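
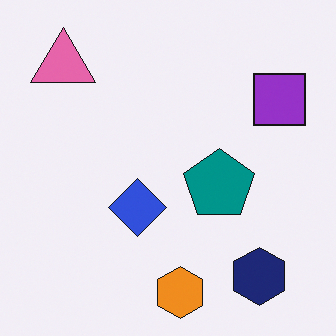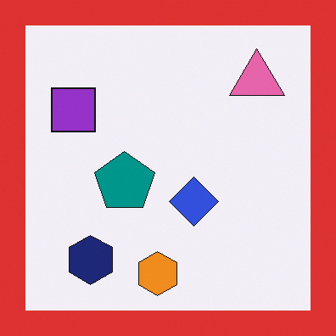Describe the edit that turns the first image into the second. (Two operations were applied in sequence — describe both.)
The second image is the first flipped horizontally (left ↔ right), then framed with a red border.

The purple square is in the top-right of the first image and the top-left of the second — shapes on opposite sides of the vertical midline have swapped in a mirror flip. A solid red frame runs around the edge of the second image, with the content slightly shrunk inside it.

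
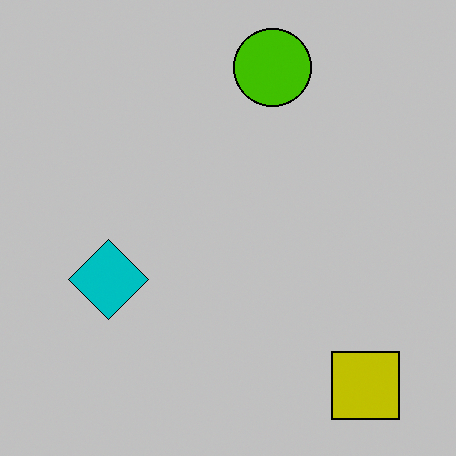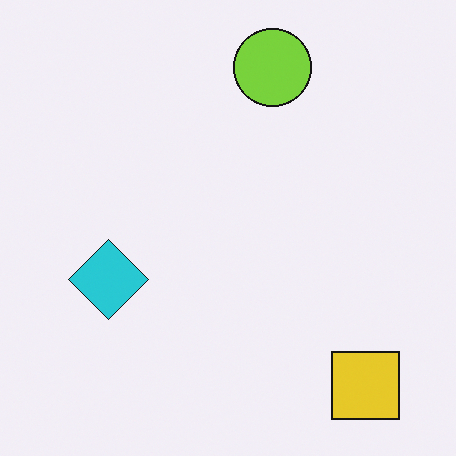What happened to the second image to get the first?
Heavily posterized to just a handful of flat colors.

Each flat color has snapped to a coarser quantized level — most visibly, the near-white background has dropped to a flat grey.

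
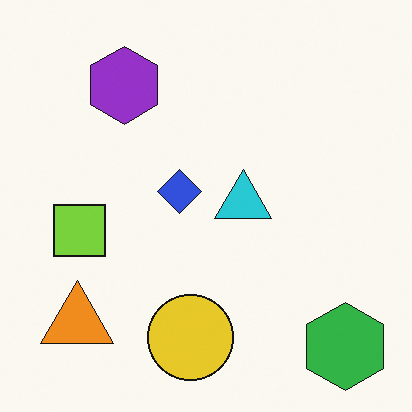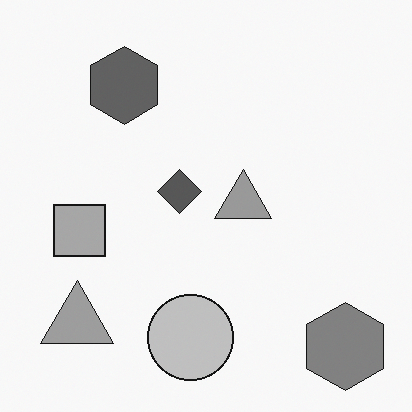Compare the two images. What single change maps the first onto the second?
This is the original image converted to grayscale.

All color is removed — every shape is now a shade of grey.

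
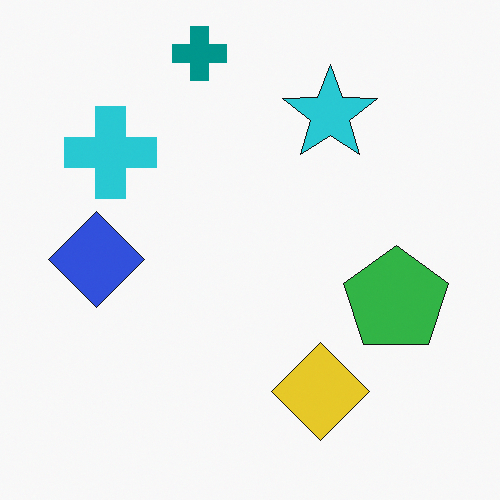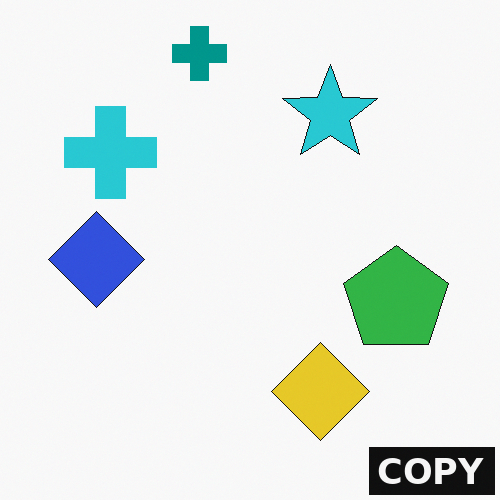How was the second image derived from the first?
Watermarked with the text "COPY" in the lower-right corner.

A dark label reading "COPY" appears in the lower-right corner.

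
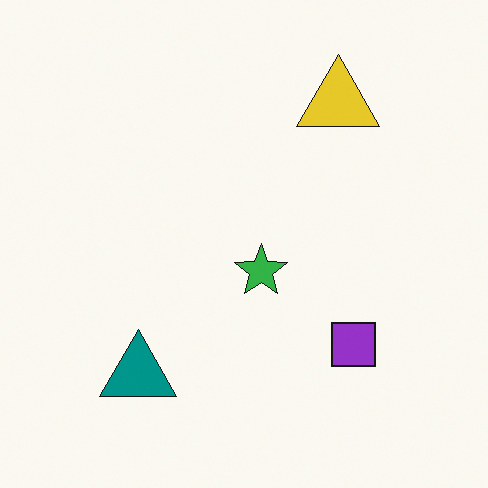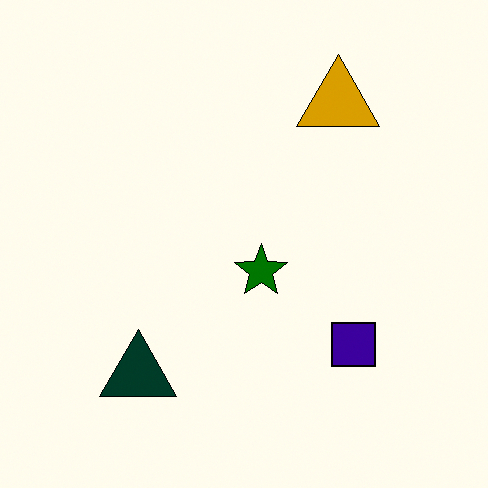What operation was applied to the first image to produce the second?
It was given much higher contrast.

Tones are pushed away from mid-grey across the whole image — a global contrast change.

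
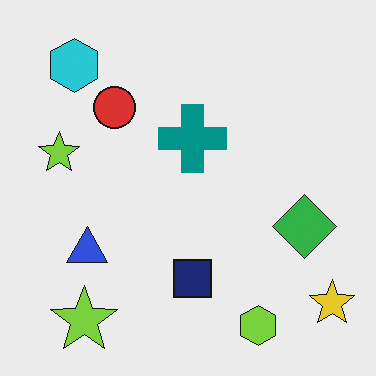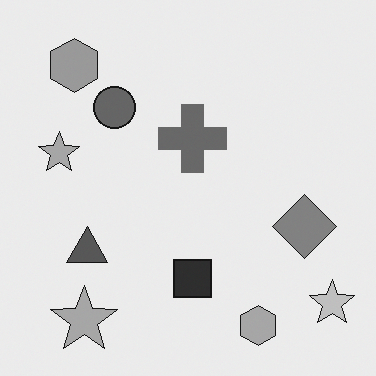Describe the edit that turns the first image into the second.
This is the original image converted to grayscale.

All color is removed — every shape is now a shade of grey.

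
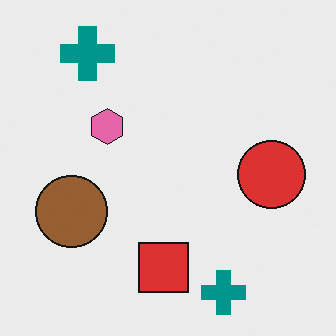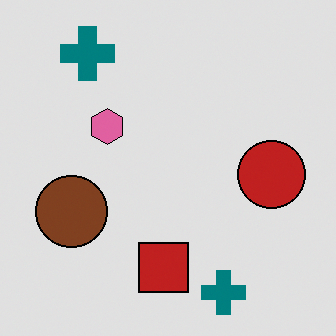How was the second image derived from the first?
It was moderately posterized.

Each flat color has snapped to a coarser quantized level — most visibly, the near-white background has dropped to a flat grey.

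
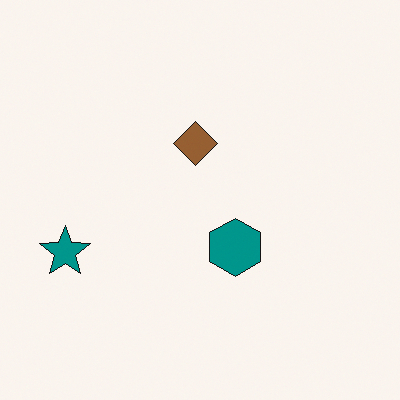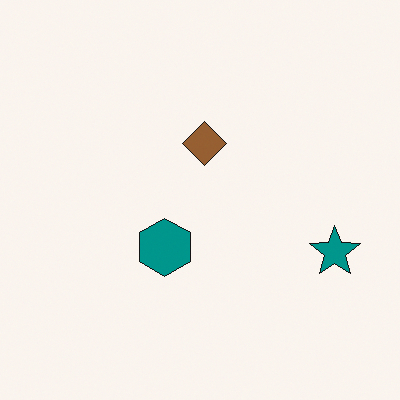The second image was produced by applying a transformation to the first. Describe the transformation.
The second image is the first flipped horizontally (left ↔ right).

The teal star is in the left of the first image and the right of the second — shapes on opposite sides of the vertical midline have swapped in a mirror flip.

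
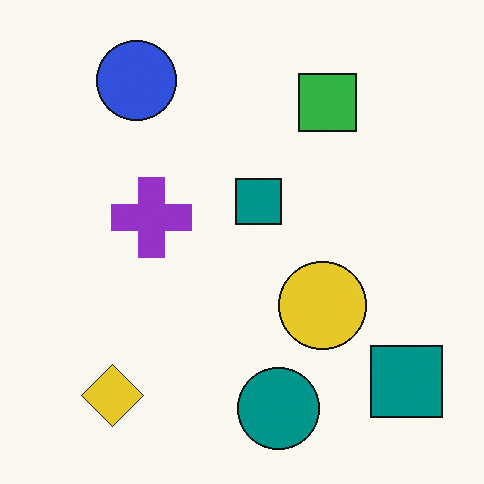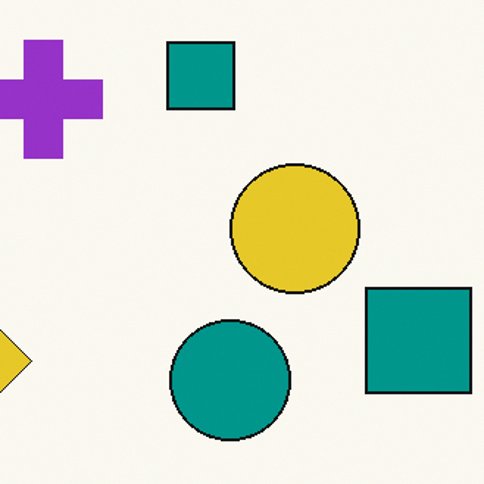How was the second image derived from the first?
The second image is the first cropped to a modestly smaller region and rescaled.

The visible shapes are larger and the field of view is narrower; shapes near the original edges may be partly or wholly outside the frame — a crop-and-rescale.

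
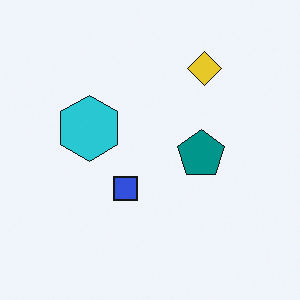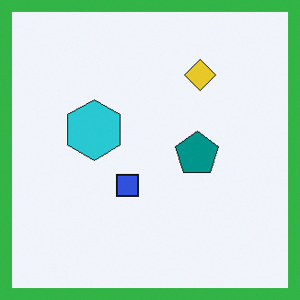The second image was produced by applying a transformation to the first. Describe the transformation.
The image was framed with a green border.

A solid green frame runs around the edge of the second image, with the content slightly shrunk inside it.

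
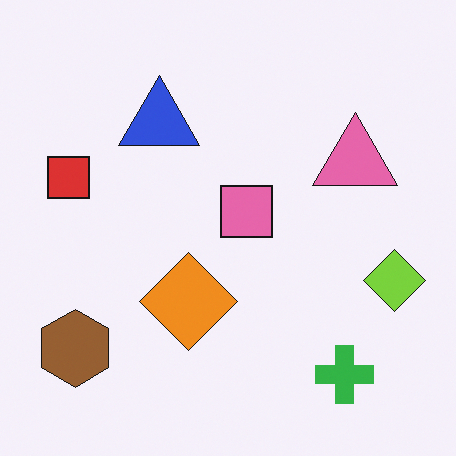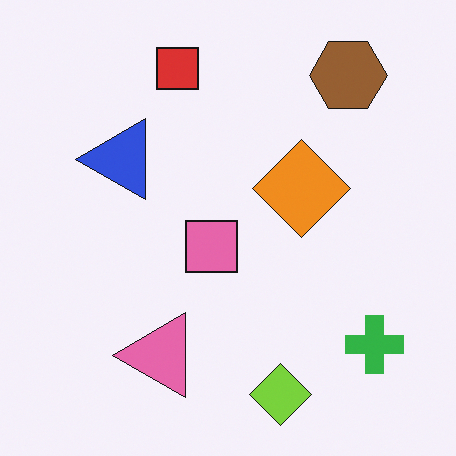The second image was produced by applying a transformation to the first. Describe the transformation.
This is the original image transposed (reflected across the top-left ↔ bottom-right diagonal).

Shapes have swapped their row and column positions — what was in the top-right is now in the bottom-left — a diagonal reflection.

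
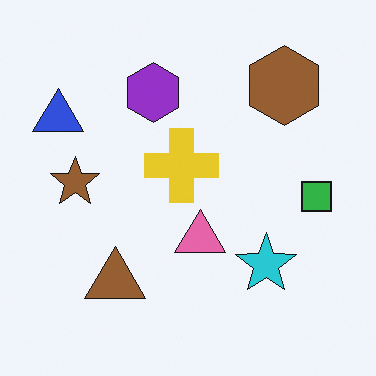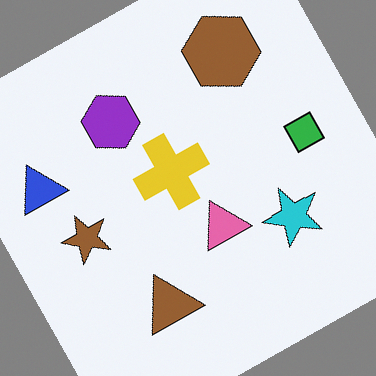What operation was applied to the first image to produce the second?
The second image is the first rotated counter-clockwise by a clearly visible amount.

Every shape is tilted by the same angle and the image corners show triangular fill wedges — a whole-image rotation by a non-right angle.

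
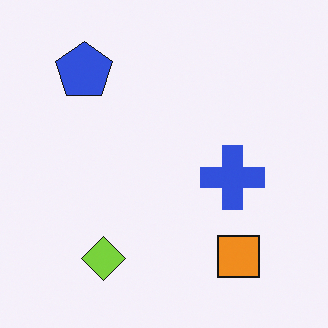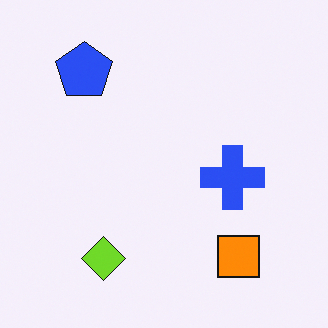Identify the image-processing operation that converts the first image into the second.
Slightly oversaturated.

All colors are more vivid — a global saturation change.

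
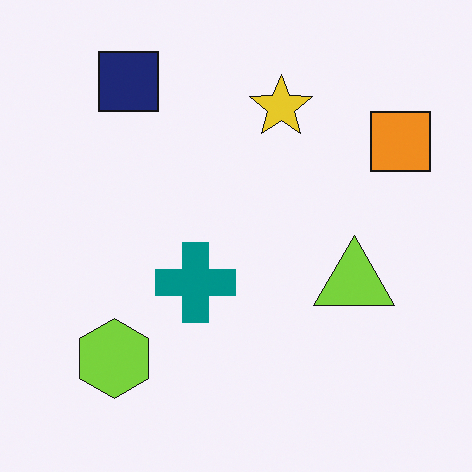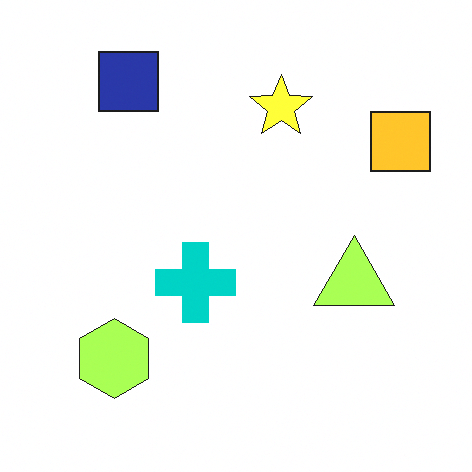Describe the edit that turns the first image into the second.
Noticeably brightened.

Every pixel — background and shapes alike — is uniformly brightened.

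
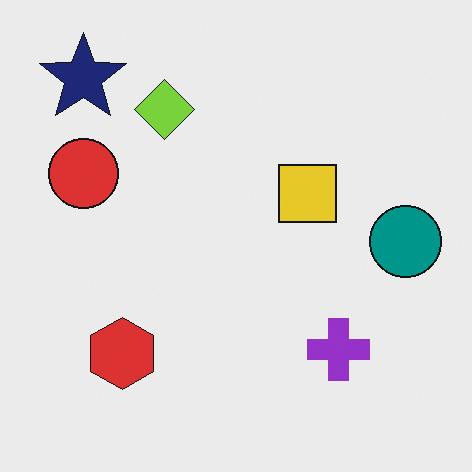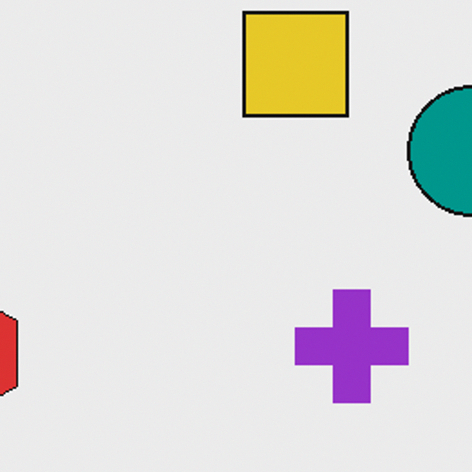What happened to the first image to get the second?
It was cropped to a noticeably smaller region and rescaled.

The visible shapes are larger and the field of view is narrower; shapes near the original edges may be partly or wholly outside the frame — a crop-and-rescale.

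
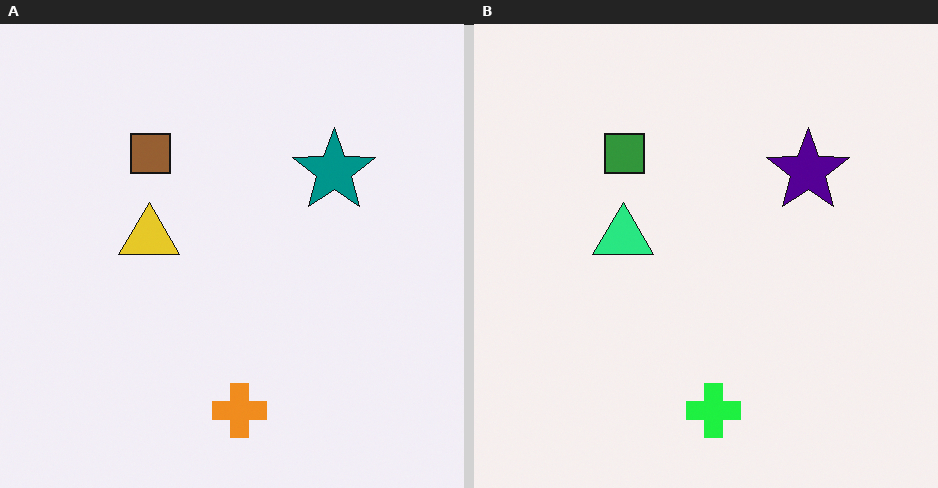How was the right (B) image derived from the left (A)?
The right (B) image is the left (A) hue-shifted by a moderate amount.

Every shape's color has rotated by the same amount around the hue wheel — a uniform hue shift.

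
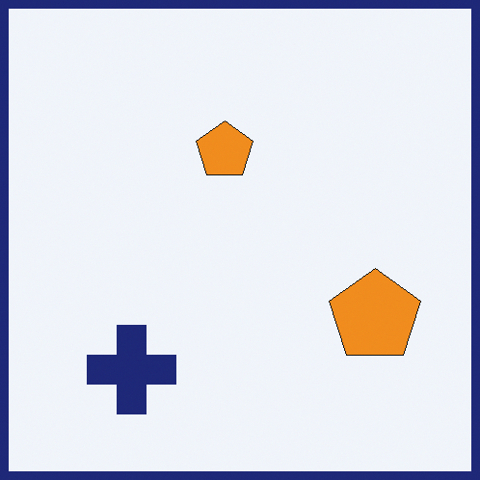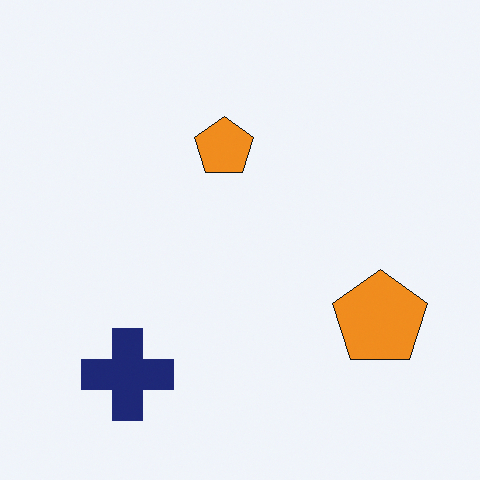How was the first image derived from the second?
The image was framed with a navy border.

A solid navy frame runs around the edge of the first image, with the content slightly shrunk inside it.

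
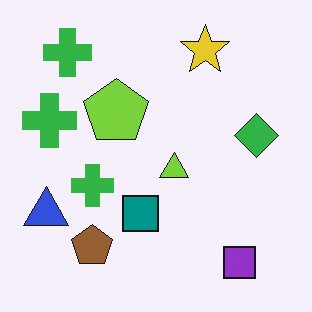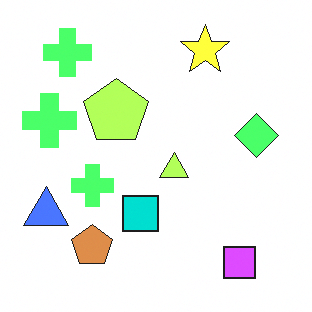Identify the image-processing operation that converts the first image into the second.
The transformation is: brightened a lot.

Every pixel — background and shapes alike — is uniformly brightened.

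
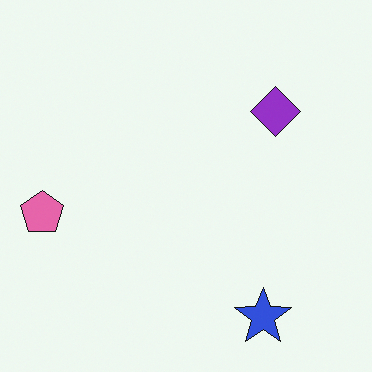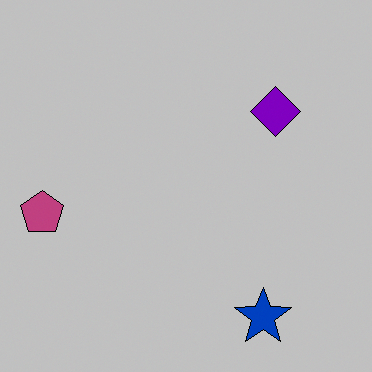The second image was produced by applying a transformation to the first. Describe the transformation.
The image was aggressively posterized.

Each flat color has snapped to a coarser quantized level — most visibly, the near-white background has dropped to a flat grey.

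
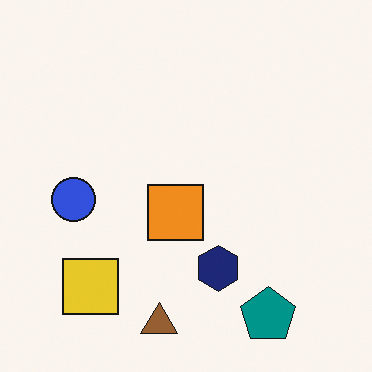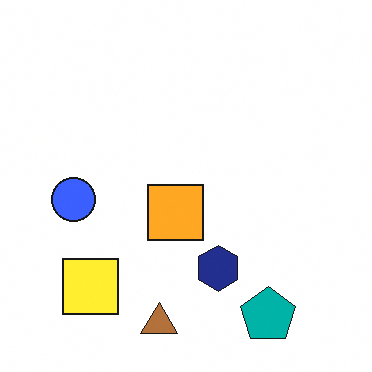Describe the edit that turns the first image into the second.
The transformation is: brightened a little.

Every pixel — background and shapes alike — is uniformly brightened.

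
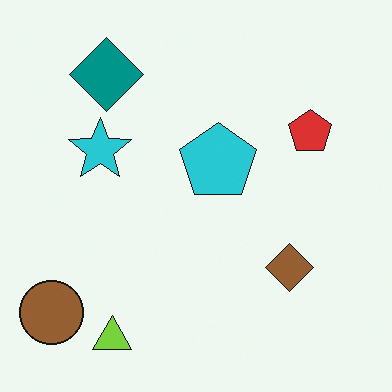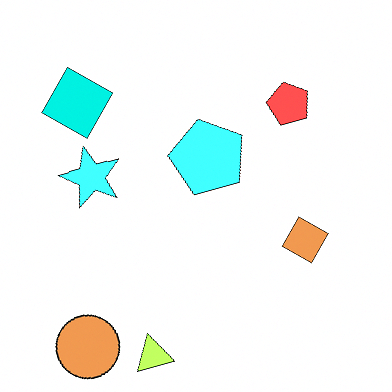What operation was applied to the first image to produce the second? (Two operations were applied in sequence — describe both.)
This is the original image rotated counter-clockwise by a moderate amount, then noticeably brightened.

Every shape is tilted by the same angle and the image corners show triangular fill wedges — a whole-image rotation by a non-right angle. Every pixel — background and shapes alike — is uniformly brightened.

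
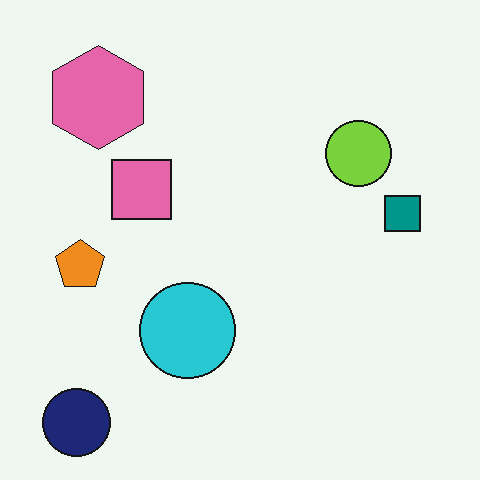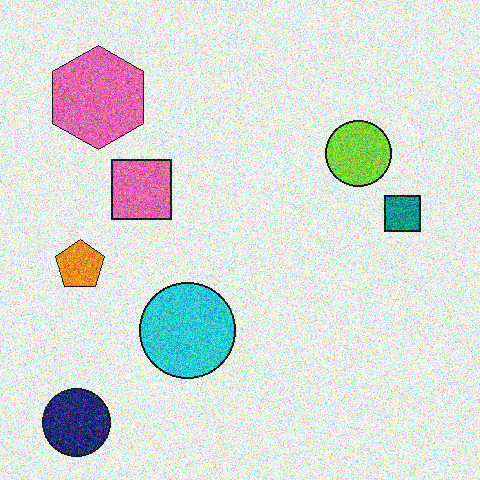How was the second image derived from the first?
It was degraded with strong gaussian noise.

Random speckle covers the whole image, including the flat background.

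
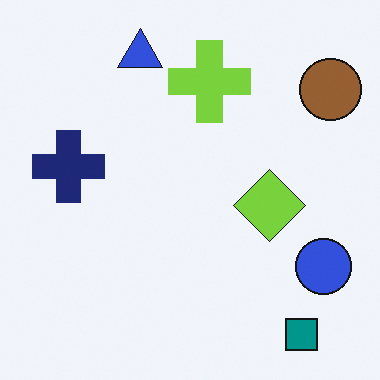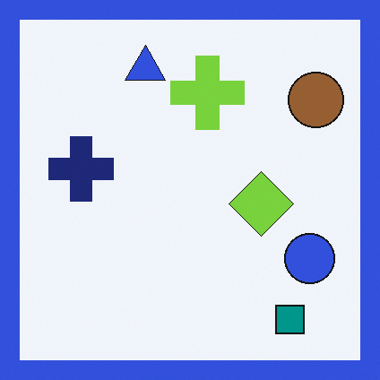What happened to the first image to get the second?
The image was framed with a blue border.

A solid blue frame runs around the edge of the second image, with the content slightly shrunk inside it.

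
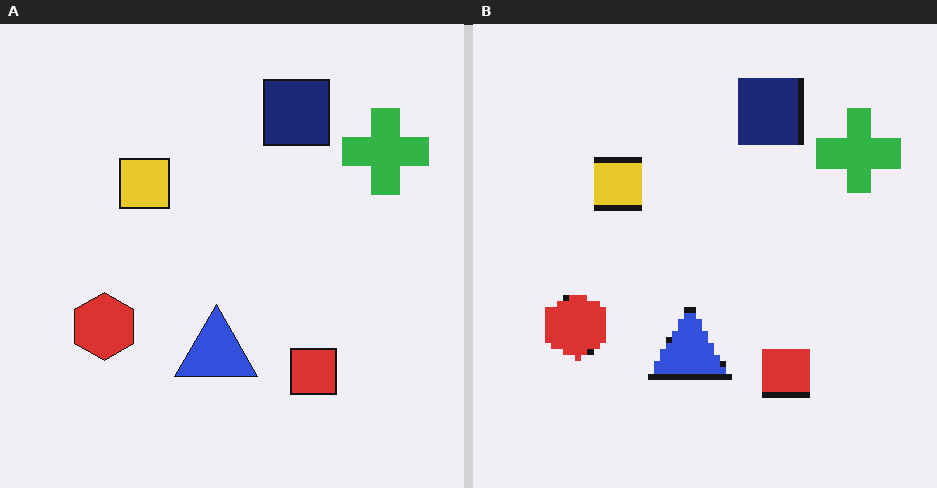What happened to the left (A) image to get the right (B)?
The right (B) image is the left (A) pixelated into visible square blocks.

Shapes are reduced to large square blocks; fine edges and outlines are lost — a downscale-then-upscale (mosaic) effect.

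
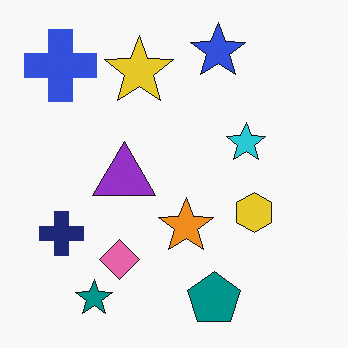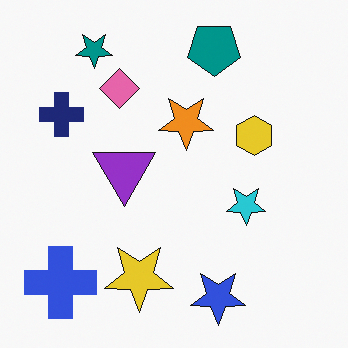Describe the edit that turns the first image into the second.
This is the original image flipped vertically (top ↔ bottom).

The teal pentagon is in the bottom of the first image and the top of the second — shapes on opposite sides of the horizontal midline have swapped in a mirror flip.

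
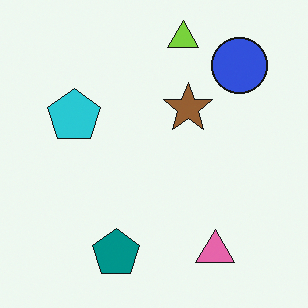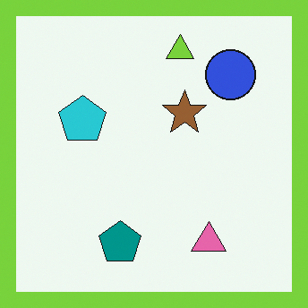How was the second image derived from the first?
It was framed with a lime border.

A solid lime frame runs around the edge of the second image, with the content slightly shrunk inside it.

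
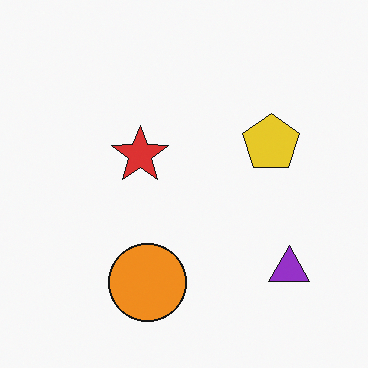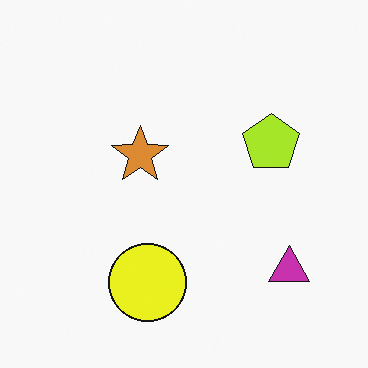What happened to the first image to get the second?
The transformation is: hue-shifted slightly.

Every shape's color has rotated by the same amount around the hue wheel — a uniform hue shift.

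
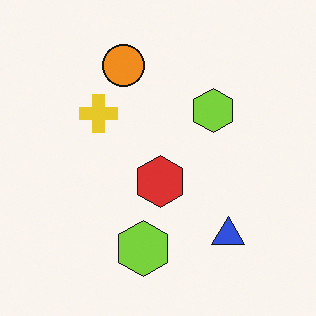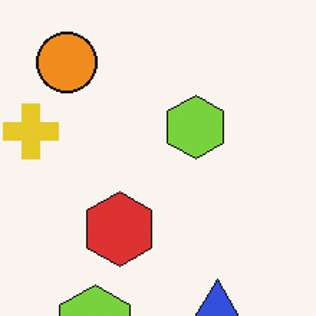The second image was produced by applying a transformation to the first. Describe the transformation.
The second image is the first cropped slightly and scaled back up.

The visible shapes are larger and the field of view is narrower; shapes near the original edges may be partly or wholly outside the frame — a crop-and-rescale.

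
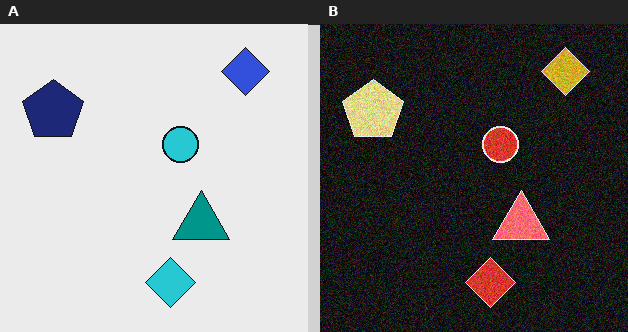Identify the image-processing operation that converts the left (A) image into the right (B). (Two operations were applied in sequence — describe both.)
The transformation is: color-inverted (negative), then degraded with moderate additive noise.

The light background has become dark and every shape's color is its complement — a photographic negative. Random speckle covers the whole image, including the flat background.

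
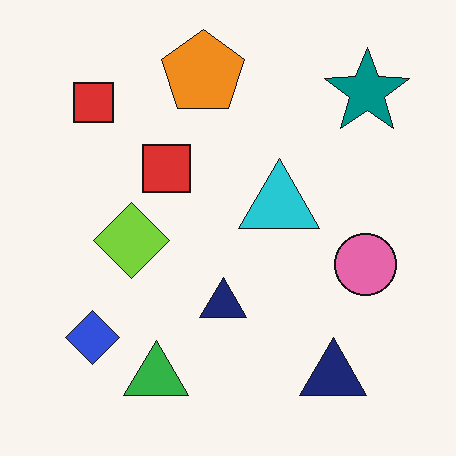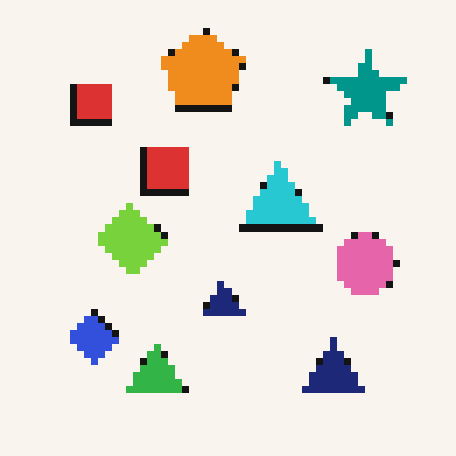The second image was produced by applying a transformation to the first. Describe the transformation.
The image was pixelated into visible square blocks.

Shapes are reduced to large square blocks; fine edges and outlines are lost — a downscale-then-upscale (mosaic) effect.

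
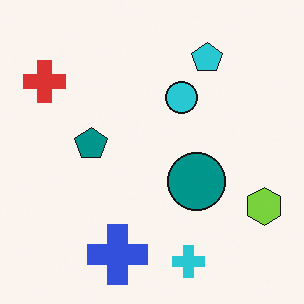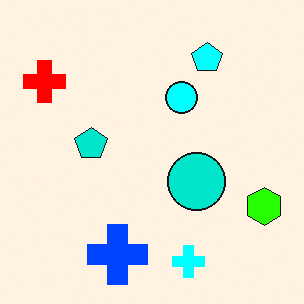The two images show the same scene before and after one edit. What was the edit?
This is the original image heavily oversaturated.

All colors are more vivid — a global saturation change.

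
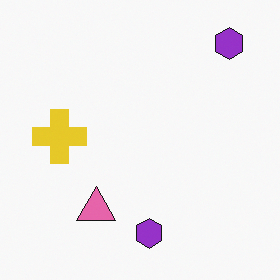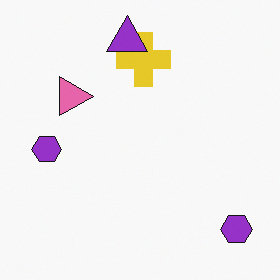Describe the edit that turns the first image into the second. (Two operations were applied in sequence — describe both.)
Rotated 90° clockwise, then overlaid with an additional purple triangle.

The pink triangle sits in the bottom of the first image and the left of the second — consistent with a whole-image 90° clockwise rotation. A purple triangle appears in the second image that is absent from the first.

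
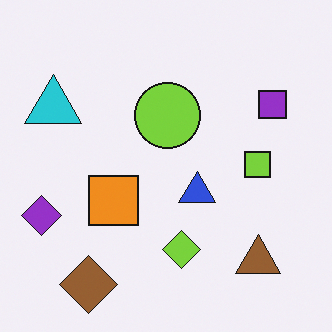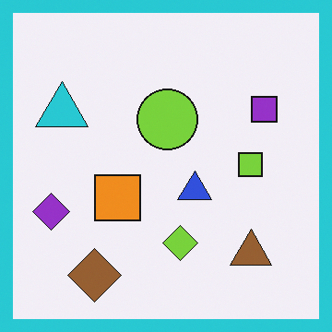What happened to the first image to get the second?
This is the original image framed with a cyan border.

A solid cyan frame runs around the edge of the second image, with the content slightly shrunk inside it.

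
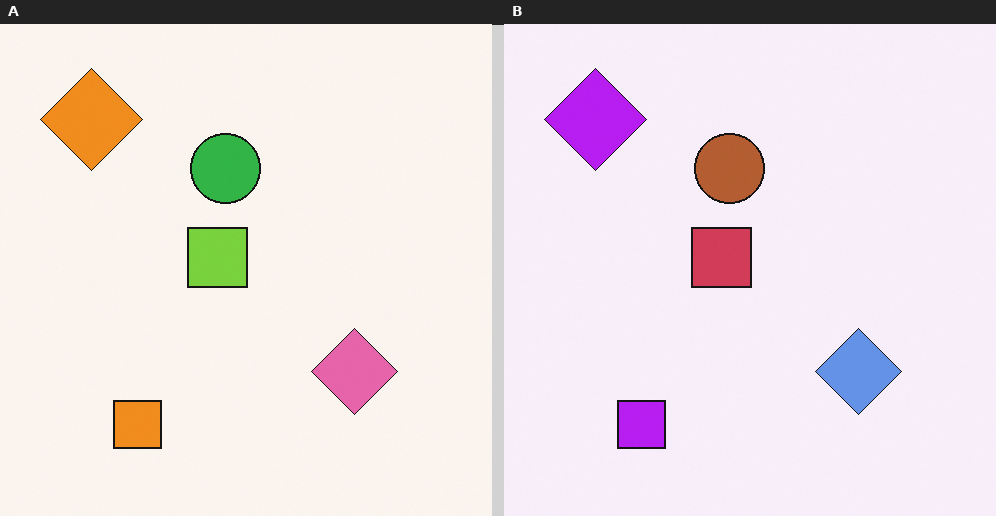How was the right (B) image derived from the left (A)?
The transformation is: hue-shifted through roughly half the color wheel.

Every shape's color has rotated by the same amount around the hue wheel — a uniform hue shift.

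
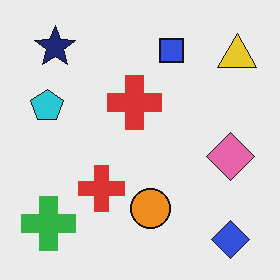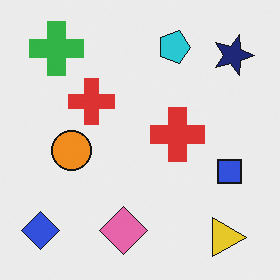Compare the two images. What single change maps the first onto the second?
The image was rotated 90° clockwise.

The blue diamond sits in the bottom-right of the first image and the bottom-left of the second — consistent with a whole-image 90° clockwise rotation.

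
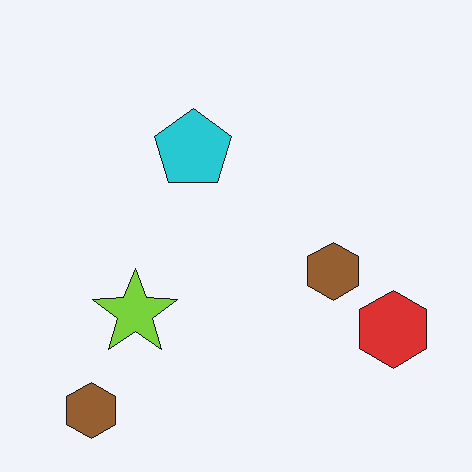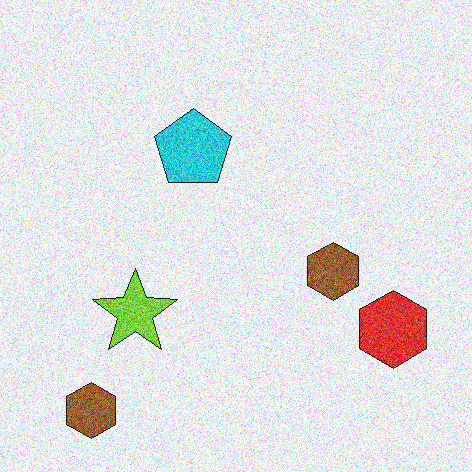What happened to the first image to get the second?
Degraded with a thick layer of grain.

Random speckle covers the whole image, including the flat background.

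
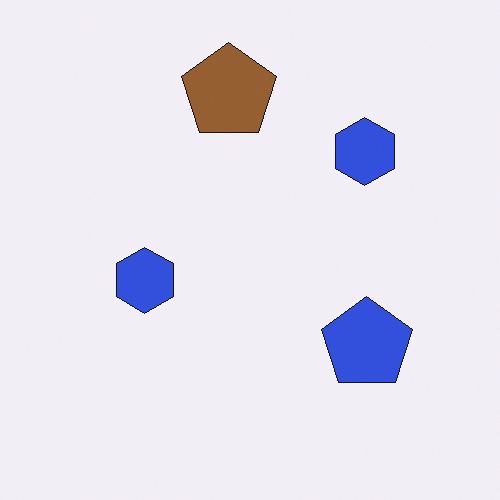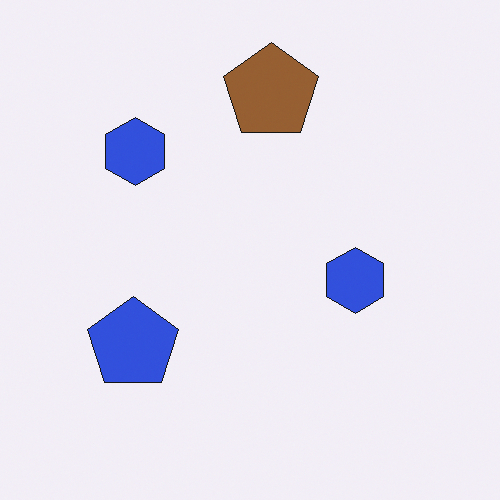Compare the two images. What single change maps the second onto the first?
This is the original image flipped horizontally (left ↔ right).

The blue pentagon is in the bottom-left of the second image and the bottom-right of the first — shapes on opposite sides of the vertical midline have swapped in a mirror flip.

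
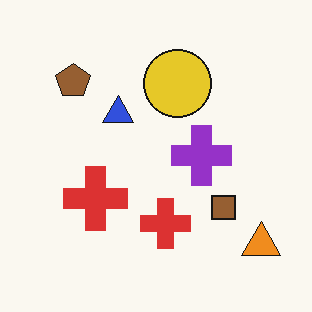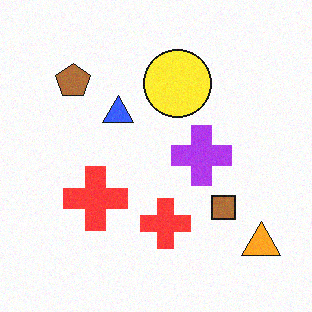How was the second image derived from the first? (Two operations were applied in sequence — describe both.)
The transformation is: brightened a little, then degraded with subtle gaussian noise.

Every pixel — background and shapes alike — is uniformly brightened. Random speckle covers the whole image, including the flat background.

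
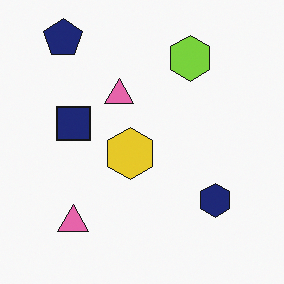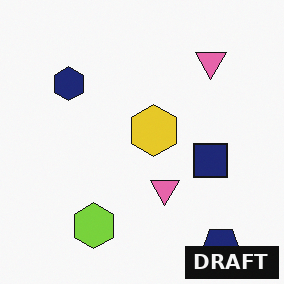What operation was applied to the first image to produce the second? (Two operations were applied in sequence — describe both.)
The transformation is: rotated 180°, then watermarked with the text "DRAFT" in the lower-right corner.

The navy pentagon sits in the top-left of the first image and the bottom-right of the second — consistent with a whole-image 180° rotation. A dark label reading "DRAFT" appears in the lower-right corner.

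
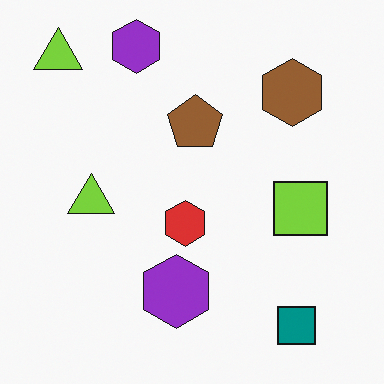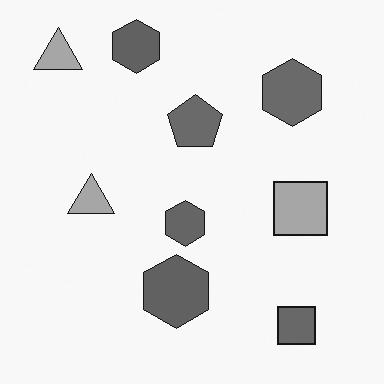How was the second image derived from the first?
Converted to grayscale.

All color is removed — every shape is now a shade of grey.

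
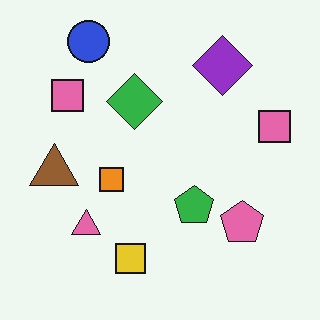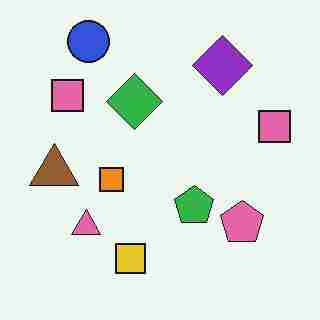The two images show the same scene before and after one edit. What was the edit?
It was heavily JPEG-compressed with obvious blocking artifacts.

Blocky 8×8 compression artifacts appear around shape edges and the flat background shows ringing — characteristic JPEG degradation.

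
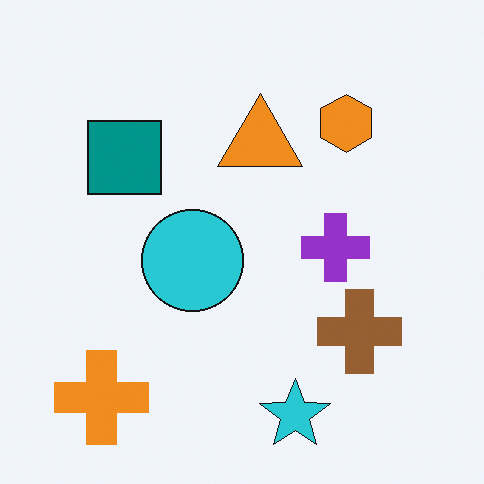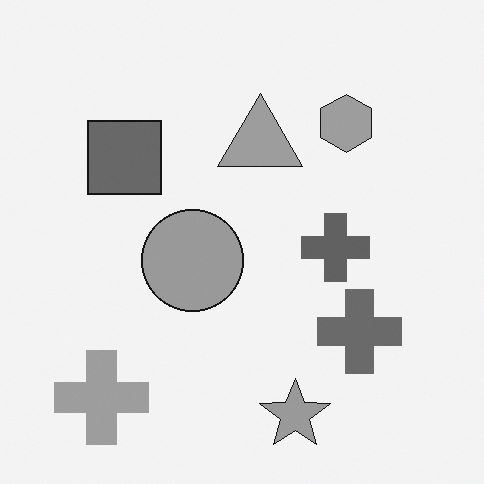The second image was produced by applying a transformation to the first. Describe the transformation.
The second image is the first converted to grayscale.

All color is removed — every shape is now a shade of grey.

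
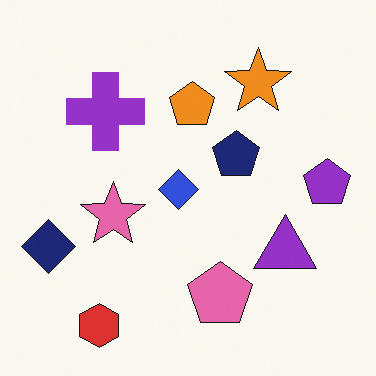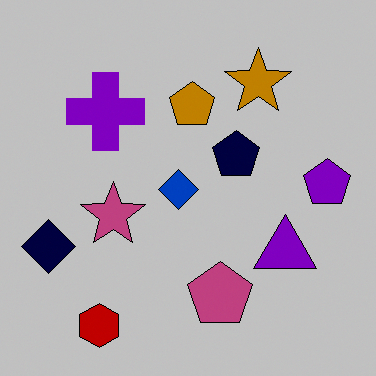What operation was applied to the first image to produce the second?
The second image is the first heavily posterized to just a handful of flat colors.

Each flat color has snapped to a coarser quantized level — most visibly, the near-white background has dropped to a flat grey.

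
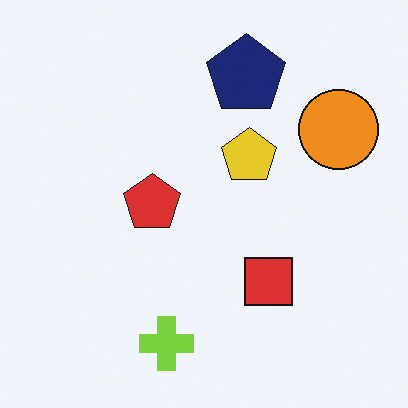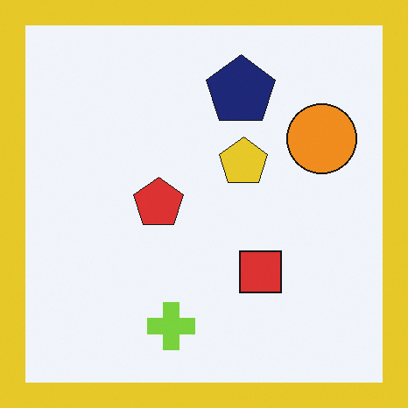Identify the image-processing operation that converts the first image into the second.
Framed with a yellow border.

A solid yellow frame runs around the edge of the second image, with the content slightly shrunk inside it.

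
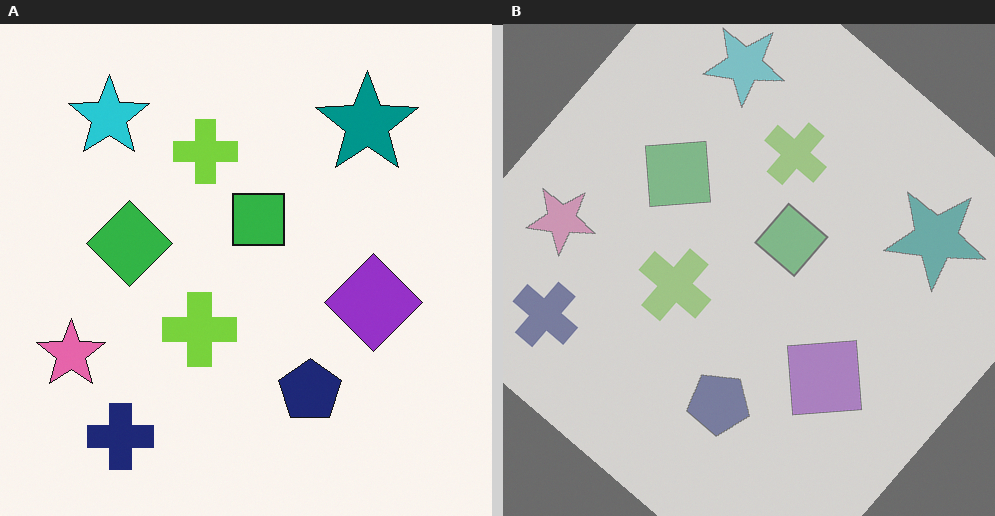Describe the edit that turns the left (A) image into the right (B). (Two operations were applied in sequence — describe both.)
The image was rotated clockwise by a large amount — several tens of degrees, then given much lower contrast.

Every shape is tilted by the same angle and the image corners show triangular fill wedges — a whole-image rotation by a non-right angle. Tones are pushed toward mid-grey across the whole image — a global contrast change.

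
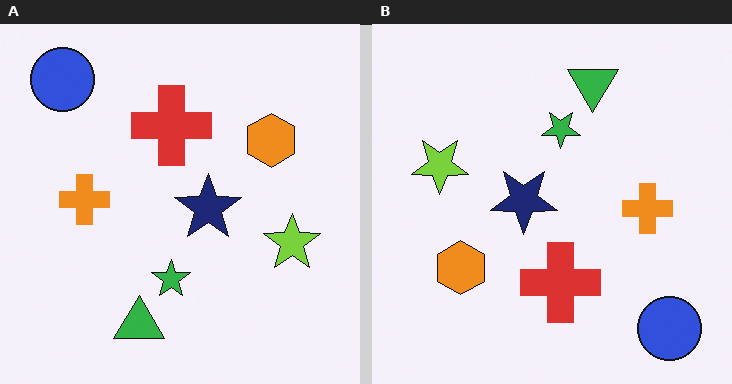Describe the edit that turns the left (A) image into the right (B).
It was rotated 180°.

The blue circle sits in the top-left of the left (A) image and the bottom-right of the right (B) — consistent with a whole-image 180° rotation.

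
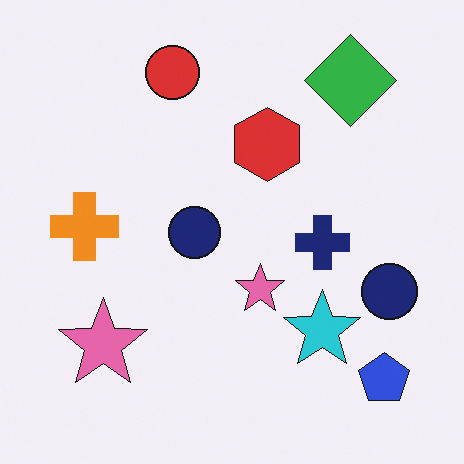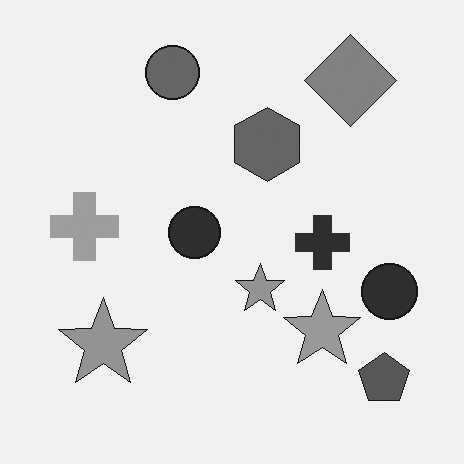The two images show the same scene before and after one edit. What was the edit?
The second image is the first converted to grayscale.

All color is removed — every shape is now a shade of grey.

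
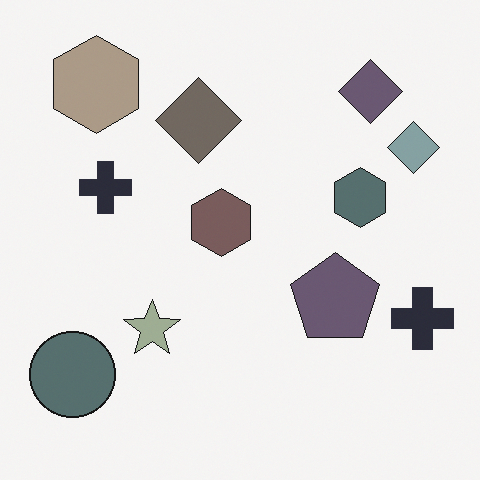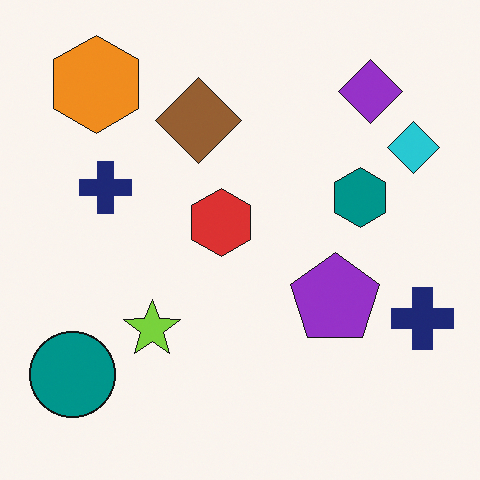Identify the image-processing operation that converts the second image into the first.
The first image is the second made much more muted (saturation change).

All colors are more muted and greyish — a global saturation change.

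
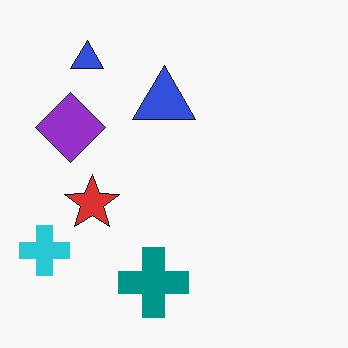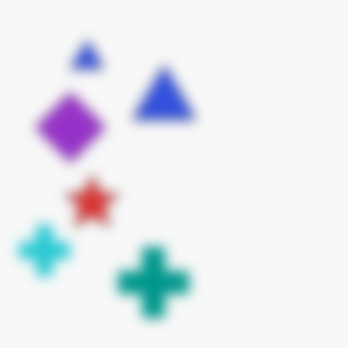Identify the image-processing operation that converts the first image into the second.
The second image is the first heavily blurred.

Shape edges and outlines are uniformly softened across the whole image.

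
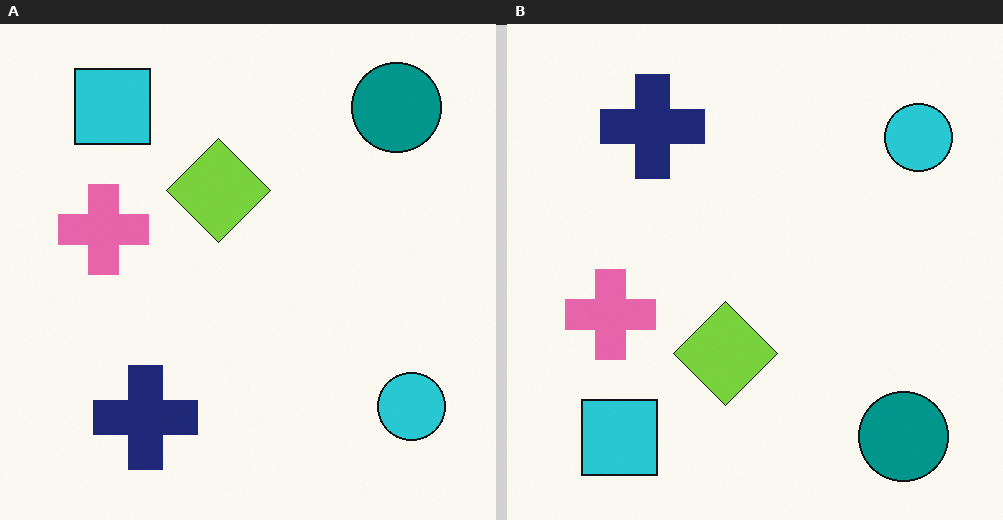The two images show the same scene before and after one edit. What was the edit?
Flipped vertically (top ↔ bottom).

The cyan square is in the top-left of the left (A) image and the bottom-left of the right (B) — shapes on opposite sides of the horizontal midline have swapped in a mirror flip.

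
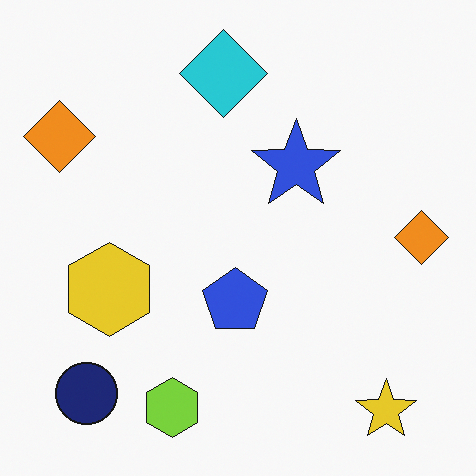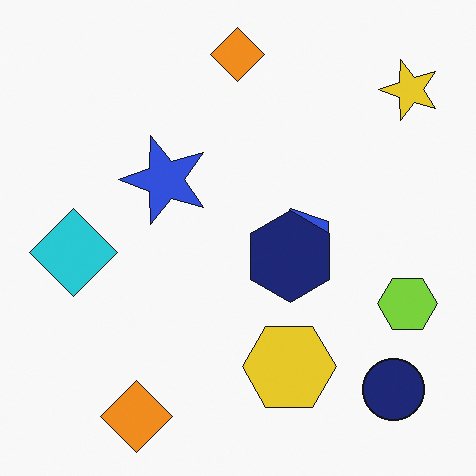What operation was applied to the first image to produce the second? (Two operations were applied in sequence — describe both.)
The transformation is: rotated 90° counter-clockwise, then overlaid with an additional navy hexagon.

The yellow star sits in the bottom-right of the first image and the top-right of the second — consistent with a whole-image 90° counter-clockwise rotation. A navy hexagon appears in the second image that is absent from the first.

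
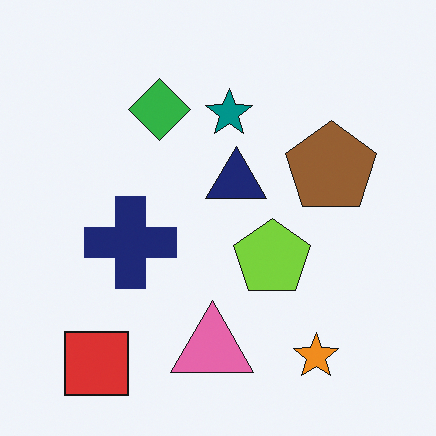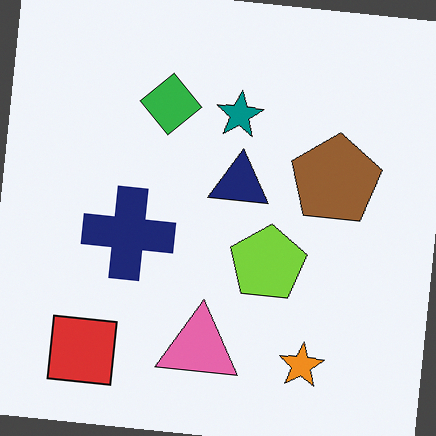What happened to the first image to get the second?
This is the original image rotated clockwise by a small amount.

Every shape is tilted by the same angle and the image corners show triangular fill wedges — a whole-image rotation by a non-right angle.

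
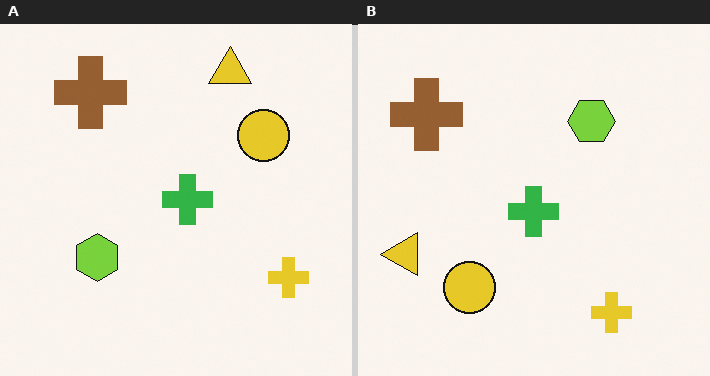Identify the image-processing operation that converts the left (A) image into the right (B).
This is the original image transposed (reflected across the top-left ↔ bottom-right diagonal).

Shapes have swapped their row and column positions — what was in the top-right is now in the bottom-left — a diagonal reflection.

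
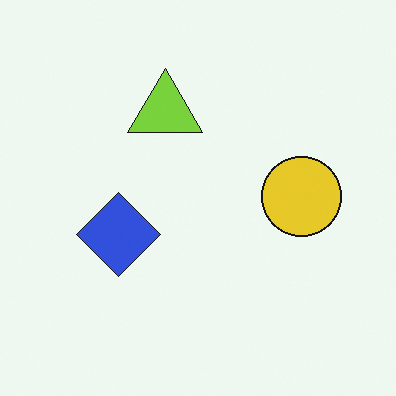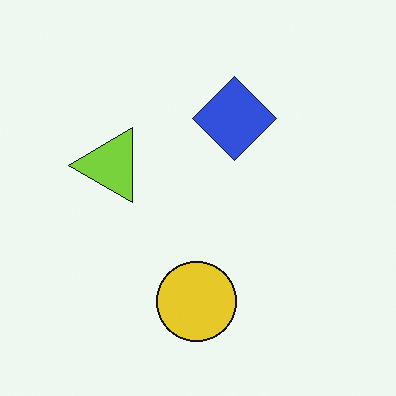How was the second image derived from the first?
It was transposed (reflected across the top-left ↔ bottom-right diagonal).

Shapes have swapped their row and column positions — what was in the top-right is now in the bottom-left — a diagonal reflection.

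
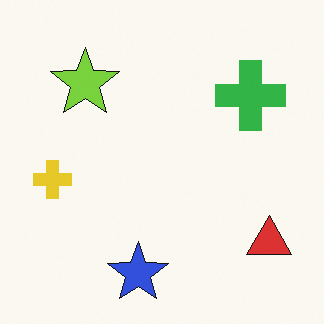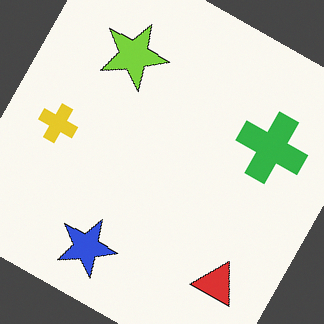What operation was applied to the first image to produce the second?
It was rotated clockwise by a clearly visible amount.

Every shape is tilted by the same angle and the image corners show triangular fill wedges — a whole-image rotation by a non-right angle.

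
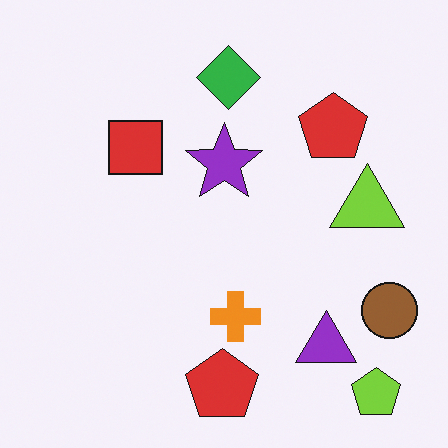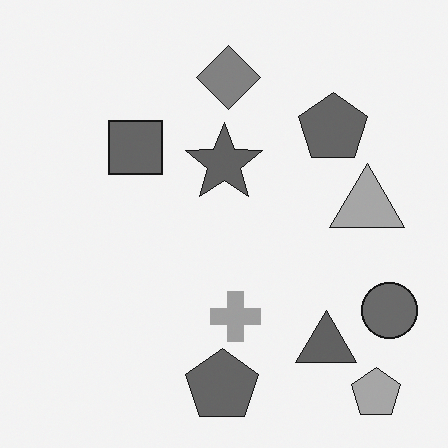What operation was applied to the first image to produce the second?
The transformation is: converted to grayscale.

All color is removed — every shape is now a shade of grey.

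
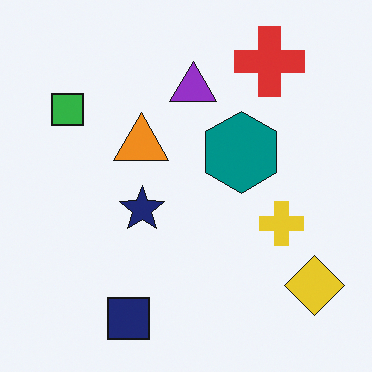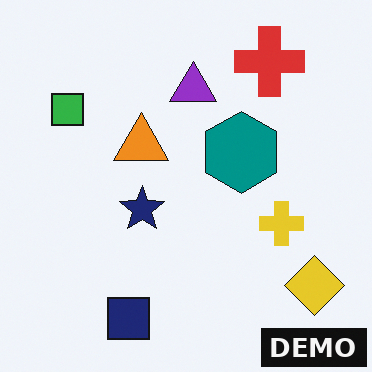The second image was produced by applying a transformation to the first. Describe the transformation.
The image was watermarked with the text "DEMO" in the lower-right corner.

A dark label reading "DEMO" appears in the lower-right corner.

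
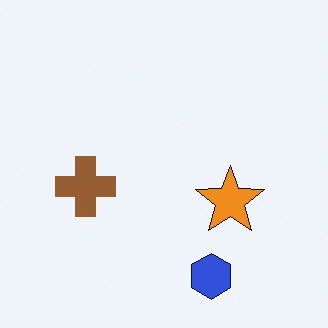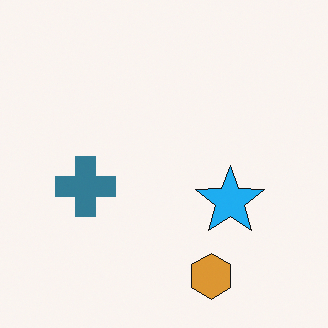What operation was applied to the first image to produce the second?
The second image is the first hue-shifted by a large amount.

Every shape's color has rotated by the same amount around the hue wheel — a uniform hue shift.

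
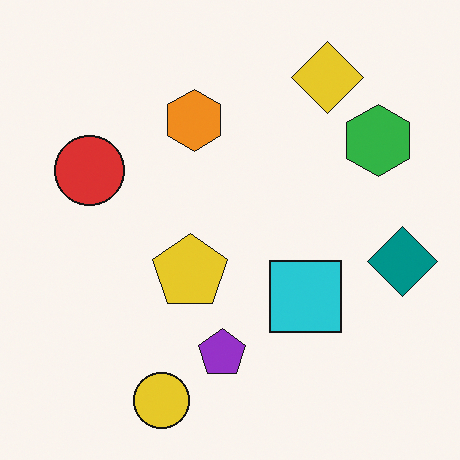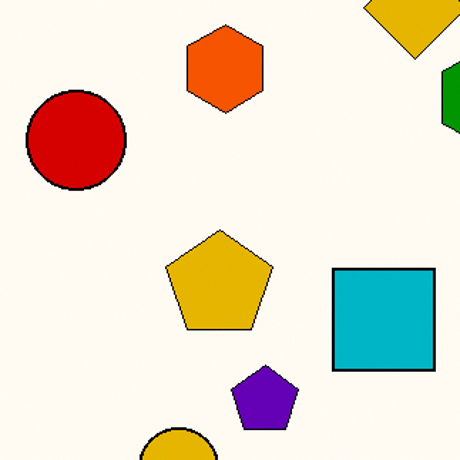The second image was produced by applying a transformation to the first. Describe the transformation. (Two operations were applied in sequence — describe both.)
The image was boosted in contrast, then cropped slightly and scaled back up.

Tones are pushed away from mid-grey across the whole image — a global contrast change. The visible shapes are larger and the field of view is narrower; shapes near the original edges may be partly or wholly outside the frame — a crop-and-rescale.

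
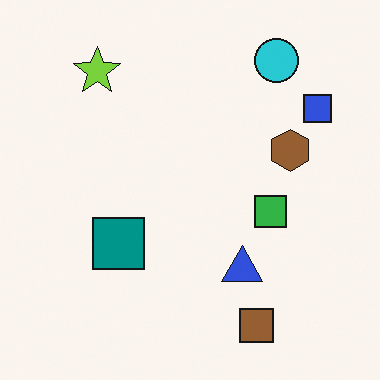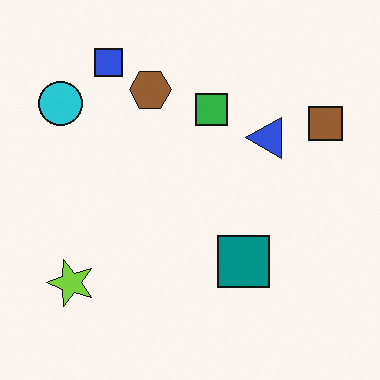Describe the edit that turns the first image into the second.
This is the original image rotated 90° counter-clockwise.

The cyan circle sits in the top-right of the first image and the top-left of the second — consistent with a whole-image 90° counter-clockwise rotation.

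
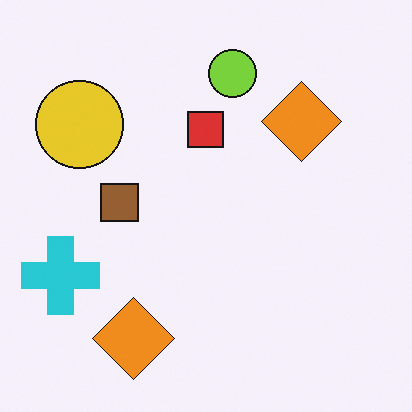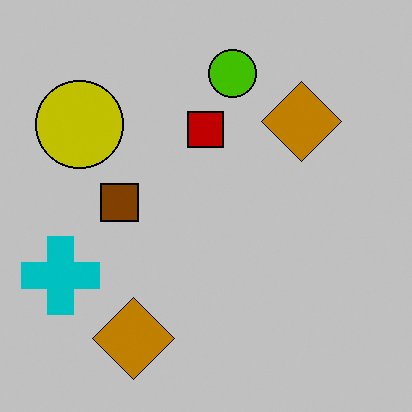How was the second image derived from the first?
This is the original image aggressively posterized.

Each flat color has snapped to a coarser quantized level — most visibly, the near-white background has dropped to a flat grey.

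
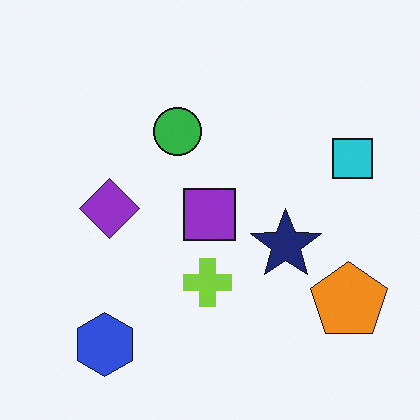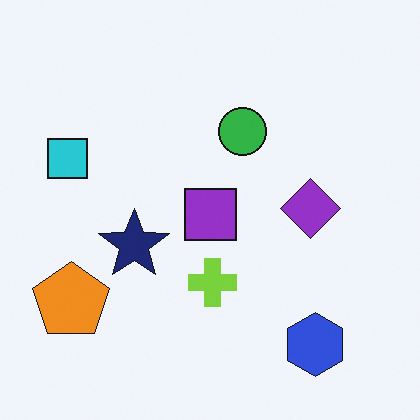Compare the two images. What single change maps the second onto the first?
Flipped horizontally (left ↔ right).

The cyan square is in the left of the second image and the right of the first — shapes on opposite sides of the vertical midline have swapped in a mirror flip.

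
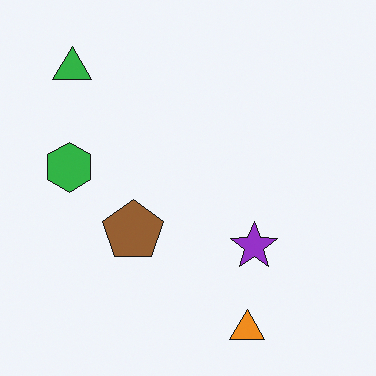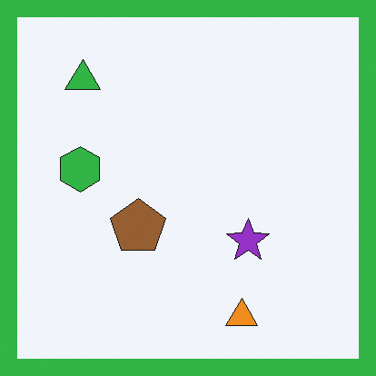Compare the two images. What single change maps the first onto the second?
The second image is the first framed with a green border.

A solid green frame runs around the edge of the second image, with the content slightly shrunk inside it.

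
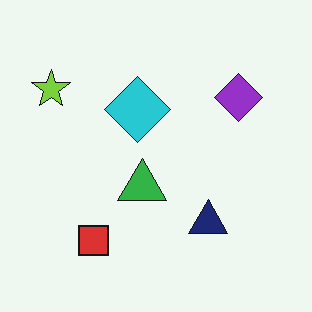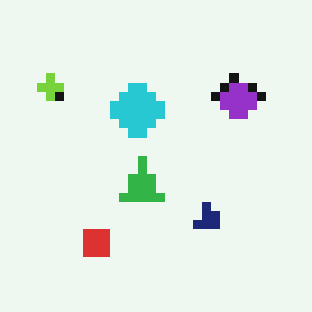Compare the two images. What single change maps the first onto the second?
Coarsely pixelated.

Shapes are reduced to large square blocks; fine edges and outlines are lost — a downscale-then-upscale (mosaic) effect.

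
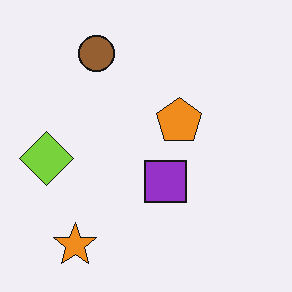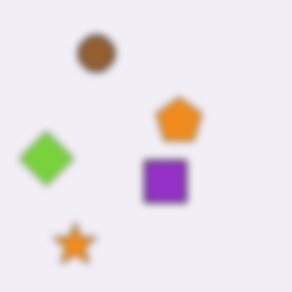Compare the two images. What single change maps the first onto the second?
The second image is the first noticeably gaussian-blurred.

Shape edges and outlines are uniformly softened across the whole image.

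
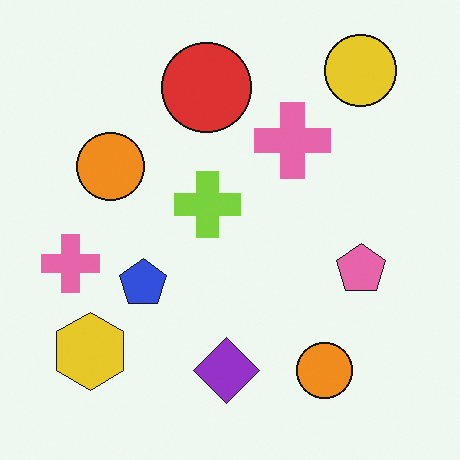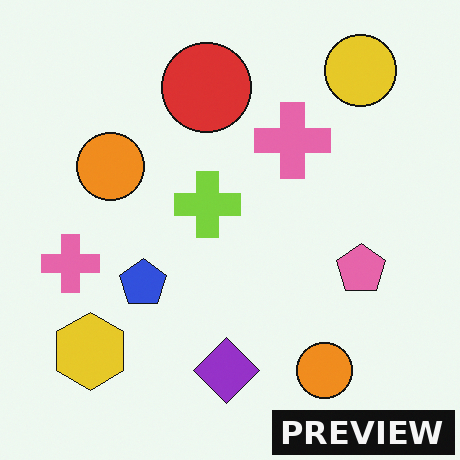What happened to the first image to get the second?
This is the original image watermarked with the text "PREVIEW" in the lower-right corner.

A dark label reading "PREVIEW" appears in the lower-right corner.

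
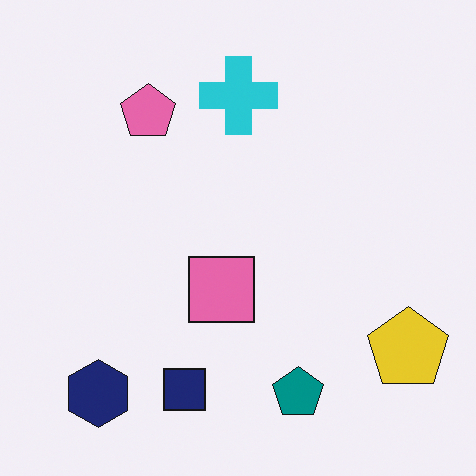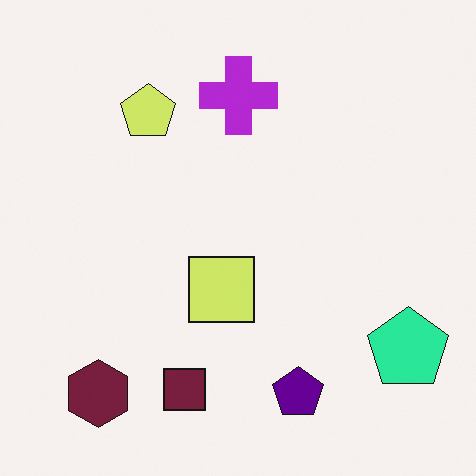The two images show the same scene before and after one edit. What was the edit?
It was hue-shifted by a moderate amount.

Every shape's color has rotated by the same amount around the hue wheel — a uniform hue shift.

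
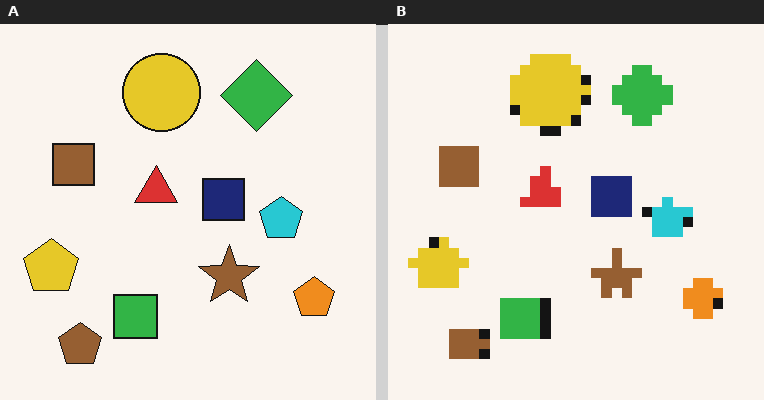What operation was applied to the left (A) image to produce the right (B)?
The image was coarsely pixelated.

Shapes are reduced to large square blocks; fine edges and outlines are lost — a downscale-then-upscale (mosaic) effect.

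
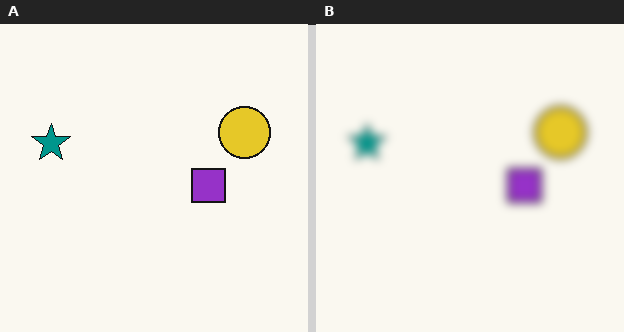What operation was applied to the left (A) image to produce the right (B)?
It was noticeably gaussian-blurred.

Shape edges and outlines are uniformly softened across the whole image.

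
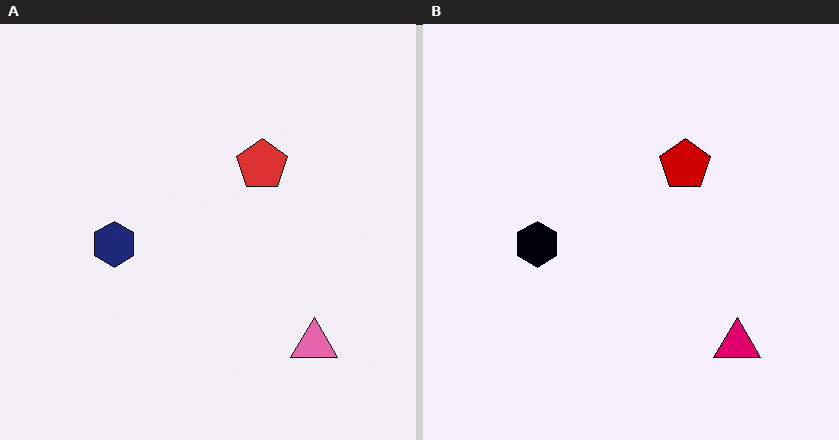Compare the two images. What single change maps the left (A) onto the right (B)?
It was boosted in contrast.

Tones are pushed away from mid-grey across the whole image — a global contrast change.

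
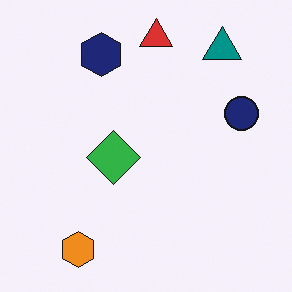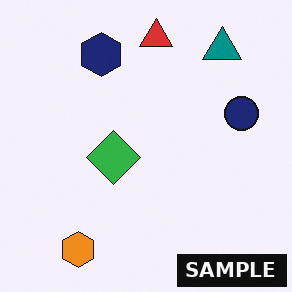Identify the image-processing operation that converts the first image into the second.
The image was watermarked with the text "SAMPLE" in the lower-right corner.

A dark label reading "SAMPLE" appears in the lower-right corner.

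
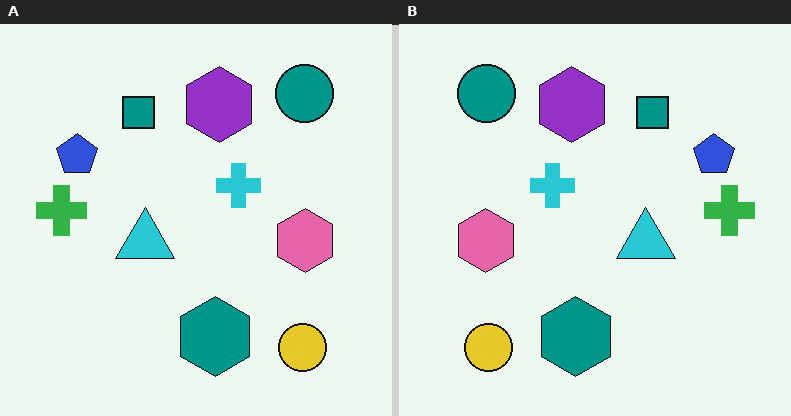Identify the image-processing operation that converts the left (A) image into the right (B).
It was flipped horizontally (left ↔ right).

The green cross is in the left of the left (A) image and the right of the right (B) — shapes on opposite sides of the vertical midline have swapped in a mirror flip.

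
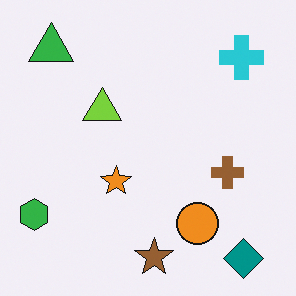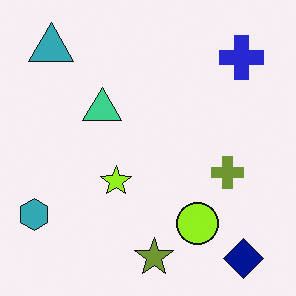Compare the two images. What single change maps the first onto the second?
The image was hue-shifted by a small amount.

Every shape's color has rotated by the same amount around the hue wheel — a uniform hue shift.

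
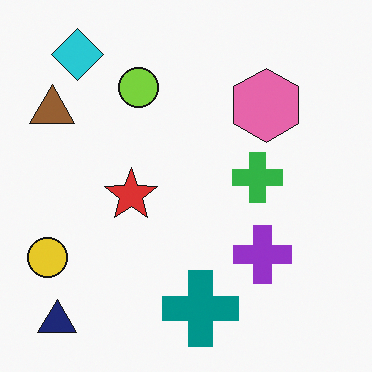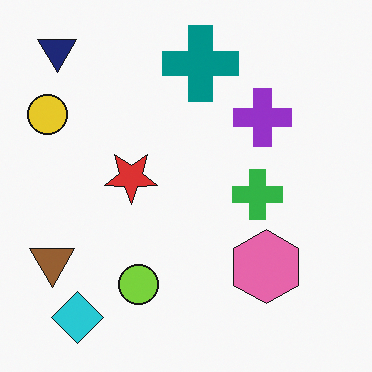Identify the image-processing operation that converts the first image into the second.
The image was flipped vertically (top ↔ bottom).

The navy triangle is in the bottom-left of the first image and the top-left of the second — shapes on opposite sides of the horizontal midline have swapped in a mirror flip.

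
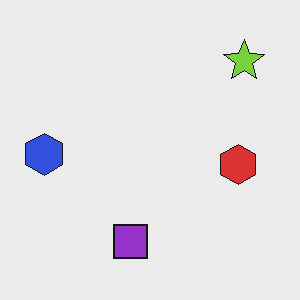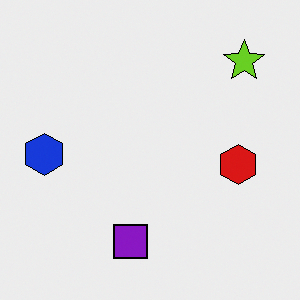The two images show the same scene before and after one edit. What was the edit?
The second image is the first given slightly increased contrast.

Tones are pushed away from mid-grey across the whole image — a global contrast change.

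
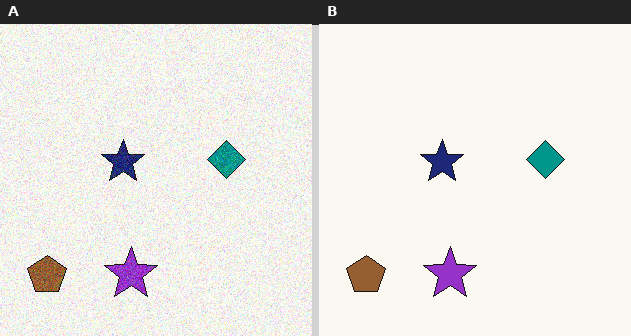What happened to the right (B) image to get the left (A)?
The image was degraded with moderate additive noise.

Random speckle covers the whole image, including the flat background.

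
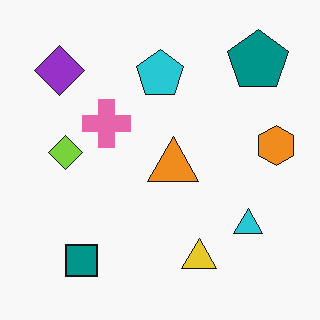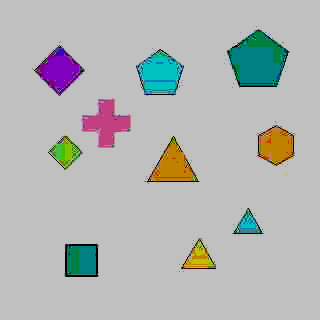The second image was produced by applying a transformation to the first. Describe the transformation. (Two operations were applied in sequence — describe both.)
It was degraded with heavy JPEG compression, then aggressively posterized.

Blocky 8×8 compression artifacts appear around shape edges and the flat background shows ringing — characteristic JPEG degradation. Each flat color has snapped to a coarser quantized level — most visibly, the near-white background has dropped to a flat grey.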